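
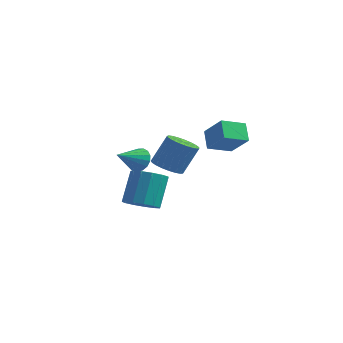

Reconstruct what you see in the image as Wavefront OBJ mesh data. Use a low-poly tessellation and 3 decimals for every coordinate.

v 0.275 1.952 1.304
v -0.319 2.574 2.155
v 0.931 3.132 0.899
v 0.338 3.754 1.75
v 1.482 1.646 2.37
v 0.889 2.268 3.221
v 2.139 2.826 1.965
v 1.545 3.448 2.816
v -0.24 -3.001 1.931
v 0.119 -2.779 2.527
v -0.54 -4.339 2.609
v -0.21 -2.677 2.584
v -0.546 -2.648 2.492
v -0.811 -2.7 2.271
v -0.946 -2.821 1.972
v -0.919 -2.984 1.664
v -0.736 -3.15 1.417
v -0.44 -3.282 1.288
v -0.098 -3.35 1.306
v 0.212 -3.338 1.467
v 0.418 -3.248 1.734
v 0.474 -3.102 2.047
v 0.366 -2.933 2.333
v -0.71 -2.201 -1.389
v 0.186 -2.425 -1.168
v 0.007 -1.462 0.53
v -0.89 -1.239 0.309
v 0.207 -1.958 -1.43
v 0.028 -0.996 0.268
v -0.063 -1.569 -1.679
v -0.242 -0.606 0.019
v -0.539 -1.381 -1.836
v -0.718 -0.418 -0.138
v -1.069 -1.453 -1.851
v -1.248 -0.49 -0.153
v -1.486 -1.763 -1.719
v -1.665 -0.8 -0.022
v -1.656 -2.212 -1.483
v -1.835 -1.249 0.215
v -1.526 -2.657 -1.216
v -1.705 -1.695 0.481
v -1.137 -2.958 -1.005
v -1.316 -1.995 0.693
v -0.613 -3.019 -0.915
v -0.792 -2.056 0.783
v -0.12 -2.82 -0.976
v -0.299 -1.857 0.722
v -1.332 0.82 0.045
v -0.555 1.071 -0.308
v -0.031 1.712 1.302
v -0.808 1.46 1.655
v -0.764 1.372 -0.36
v -0.24 2.013 1.25
v -1.071 1.578 -0.341
v -0.547 2.218 1.268
v -1.423 1.652 -0.256
v -0.899 2.293 1.354
v -1.76 1.583 -0.119
v -1.236 2.223 1.491
v -2.023 1.381 0.047
v -1.498 2.022 1.656
v -2.166 1.083 0.212
v -1.642 1.723 1.822
v -2.165 0.739 0.349
v -1.641 1.379 1.958
v -2.02 0.409 0.433
v -1.496 1.049 2.042
v -1.756 0.15 0.45
v -1.232 0.79 2.059
v -1.419 0.007 0.397
v -0.895 0.647 2.006
v -1.067 0.004 0.283
v -0.542 0.645 1.893
v -0.76 0.143 0.128
v -0.236 0.783 1.738
v -0.553 0.398 -0.041
v -0.029 1.039 1.569
v -0.48 0.727 -0.195
v 0.044 1.367 1.414
f 2 4 1
f 5 2 1
f 1 4 3
f 3 5 1
f 2 8 4
f 6 2 5
f 6 8 2
f 4 8 3
f 7 5 3
f 3 8 7
f 7 6 5
f 8 6 7
f 10 9 12
f 10 12 11
f 12 9 13
f 12 13 11
f 13 9 14
f 13 14 11
f 14 9 15
f 14 15 11
f 15 9 16
f 15 16 11
f 16 9 17
f 16 17 11
f 17 9 18
f 17 18 11
f 18 9 19
f 18 19 11
f 19 9 20
f 19 20 11
f 20 9 21
f 20 21 11
f 21 9 22
f 21 22 11
f 22 9 23
f 22 23 11
f 23 9 10
f 23 10 11
f 25 24 28
f 25 28 26
f 26 28 29
f 26 29 27
f 28 24 30
f 28 30 29
f 29 30 31
f 29 31 27
f 30 24 32
f 30 32 31
f 31 32 33
f 31 33 27
f 32 24 34
f 32 34 33
f 33 34 35
f 33 35 27
f 34 24 36
f 34 36 35
f 35 36 37
f 35 37 27
f 36 24 38
f 36 38 37
f 37 38 39
f 37 39 27
f 38 24 40
f 38 40 39
f 39 40 41
f 39 41 27
f 40 24 42
f 40 42 41
f 41 42 43
f 41 43 27
f 42 24 44
f 42 44 43
f 43 44 45
f 43 45 27
f 44 24 46
f 44 46 45
f 45 46 47
f 45 47 27
f 46 24 25
f 46 25 47
f 47 25 26
f 47 26 27
f 49 48 52
f 49 52 50
f 50 52 53
f 50 53 51
f 52 48 54
f 52 54 53
f 53 54 55
f 53 55 51
f 54 48 56
f 54 56 55
f 55 56 57
f 55 57 51
f 56 48 58
f 56 58 57
f 57 58 59
f 57 59 51
f 58 48 60
f 58 60 59
f 59 60 61
f 59 61 51
f 60 48 62
f 60 62 61
f 61 62 63
f 61 63 51
f 62 48 64
f 62 64 63
f 63 64 65
f 63 65 51
f 64 48 66
f 64 66 65
f 65 66 67
f 65 67 51
f 66 48 68
f 66 68 67
f 67 68 69
f 67 69 51
f 68 48 70
f 68 70 69
f 69 70 71
f 69 71 51
f 70 48 72
f 70 72 71
f 71 72 73
f 71 73 51
f 72 48 74
f 72 74 73
f 73 74 75
f 73 75 51
f 74 48 76
f 74 76 75
f 75 76 77
f 75 77 51
f 76 48 78
f 76 78 77
f 77 78 79
f 77 79 51
f 78 48 49
f 78 49 79
f 79 49 50
f 79 50 51



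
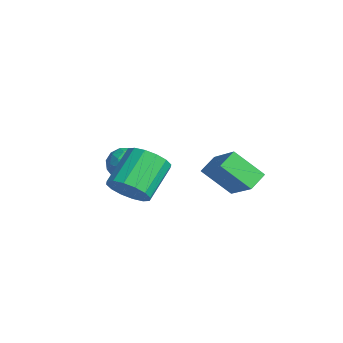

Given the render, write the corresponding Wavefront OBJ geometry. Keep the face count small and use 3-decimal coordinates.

v -0.816 -1.114 -1.429
v -0.227 -1.501 -2.108
v -1.353 -2.559 -1.072
v -0.764 -2.946 -1.751
v -0.384 -2.555 -0.939
v -0.052 -1.662 -1.16
v -1.528 -2.398 -2.02
v -1.196 -1.505 -2.241
v -0.667 -2.294 -2.473
v 0.04 -2.391 -1.805
v -1.62 -1.669 -1.375
v -0.913 -1.766 -0.707
v -0.475 -1.181 -1.8
v -1.105 -2.879 -1.38
v -0.882 -2.65 -0.903
v -0.536 -2.877 -1.302
v -0.372 -1.276 -1.243
v -0.026 -1.503 -1.641
v -0.118 -2.123 -0.954
v -1.554 -2.557 -1.539
v -1.208 -2.784 -1.937
v -1.044 -1.183 -1.878
v -0.698 -1.41 -2.277
v -1.462 -1.937 -2.226
v -0.387 -1.874 -2.414
v -0.703 -2.723 -2.204
v -1.152 -2.401 -2.362
v -0.957 -1.876 -2.492
v 0.028 -1.931 -2.021
v -0.287 -2.781 -1.811
v -0.064 -2.551 -1.333
v 0.131 -2.026 -1.463
v -0.23 -2.398 -2.235
v -1.293 -1.279 -1.369
v -1.608 -2.129 -1.159
v -1.711 -2.034 -1.717
v -1.516 -1.509 -1.847
v -0.877 -1.337 -0.976
v -1.193 -2.186 -0.766
v -0.623 -2.184 -0.688
v -0.428 -1.659 -0.818
v -1.35 -1.662 -0.945
v 3.066 -3.228 -0.893
v 3.822 -2.498 -1.033
v 2.77 -1.182 0.154
v 2.014 -1.912 0.293
v 3.466 -2.414 -1.442
v 2.414 -1.098 -0.255
v 3.003 -2.548 -1.704
v 1.951 -1.232 -0.517
v 2.556 -2.864 -1.748
v 1.505 -1.548 -0.562
v 2.247 -3.278 -1.564
v 1.195 -1.962 -0.378
v 2.157 -3.678 -1.2
v 1.105 -2.362 -0.014
v 2.31 -3.958 -0.754
v 1.258 -2.642 0.433
v 2.666 -4.042 -0.345
v 1.614 -2.726 0.842
v 3.129 -3.908 -0.083
v 2.077 -2.592 1.104
v 3.575 -3.592 -0.038
v 2.524 -2.276 1.148
v 3.885 -3.178 -0.222
v 2.833 -1.862 0.964
v 3.975 -2.778 -0.586
v 2.923 -1.462 0.6
v 1.231 2.213 -3.266
v 0.479 1.036 -1.977
v 0.754 3.042 -2.786
v 0.002 1.865 -1.498
v 2.918 2.475 -2.042
v 2.166 1.298 -0.754
v 2.441 3.304 -1.563
v 1.689 2.127 -0.274
f 1 38 17
f 38 12 41
f 17 41 6
f 38 41 17
f 1 17 13
f 17 6 18
f 13 18 2
f 17 18 13
f 1 13 22
f 13 2 23
f 22 23 8
f 13 23 22
f 1 22 34
f 22 8 37
f 34 37 11
f 22 37 34
f 1 34 38
f 34 11 42
f 38 42 12
f 34 42 38
f 2 18 29
f 18 6 32
f 29 32 10
f 18 32 29
f 6 41 19
f 41 12 40
f 19 40 5
f 41 40 19
f 12 42 39
f 42 11 35
f 39 35 3
f 42 35 39
f 11 37 36
f 37 8 24
f 36 24 7
f 37 24 36
f 8 23 28
f 23 2 25
f 28 25 9
f 23 25 28
f 4 30 16
f 30 10 31
f 16 31 5
f 30 31 16
f 4 16 14
f 16 5 15
f 14 15 3
f 16 15 14
f 4 14 21
f 14 3 20
f 21 20 7
f 14 20 21
f 4 21 26
f 21 7 27
f 26 27 9
f 21 27 26
f 4 26 30
f 26 9 33
f 30 33 10
f 26 33 30
f 5 31 19
f 31 10 32
f 19 32 6
f 31 32 19
f 3 15 39
f 15 5 40
f 39 40 12
f 15 40 39
f 7 20 36
f 20 3 35
f 36 35 11
f 20 35 36
f 9 27 28
f 27 7 24
f 28 24 8
f 27 24 28
f 10 33 29
f 33 9 25
f 29 25 2
f 33 25 29
f 44 43 47
f 44 47 45
f 45 47 48
f 45 48 46
f 47 43 49
f 47 49 48
f 48 49 50
f 48 50 46
f 49 43 51
f 49 51 50
f 50 51 52
f 50 52 46
f 51 43 53
f 51 53 52
f 52 53 54
f 52 54 46
f 53 43 55
f 53 55 54
f 54 55 56
f 54 56 46
f 55 43 57
f 55 57 56
f 56 57 58
f 56 58 46
f 57 43 59
f 57 59 58
f 58 59 60
f 58 60 46
f 59 43 61
f 59 61 60
f 60 61 62
f 60 62 46
f 61 43 63
f 61 63 62
f 62 63 64
f 62 64 46
f 63 43 65
f 63 65 64
f 64 65 66
f 64 66 46
f 65 43 67
f 65 67 66
f 66 67 68
f 66 68 46
f 67 43 44
f 67 44 68
f 68 44 45
f 68 45 46
f 70 72 69
f 73 70 69
f 69 72 71
f 71 73 69
f 70 76 72
f 74 70 73
f 74 76 70
f 72 76 71
f 75 73 71
f 71 76 75
f 75 74 73
f 76 74 75



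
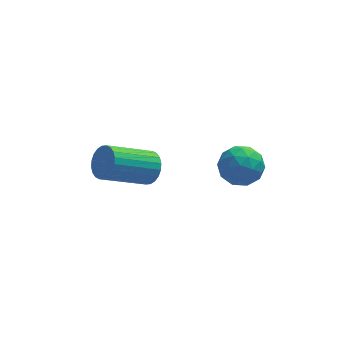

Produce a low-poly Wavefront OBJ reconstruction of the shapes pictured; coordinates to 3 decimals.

v 0.832 2.886 1.606
v 1.118 2.862 2.063
v -0.145 2.43 2.831
v -0.432 2.454 2.374
v 1.051 3.062 2.067
v -0.212 2.63 2.835
v 0.952 3.235 2
v -0.311 2.803 2.768
v 0.834 3.355 1.874
v -0.43 2.923 2.641
v 0.715 3.404 1.706
v -0.548 2.972 2.474
v 0.615 3.374 1.524
v -0.649 2.941 2.291
v 0.547 3.269 1.354
v -0.716 2.837 2.121
v 0.523 3.107 1.222
v -0.74 2.674 1.99
v 0.545 2.91 1.149
v -0.718 2.478 1.917
v 0.612 2.71 1.145
v -0.651 2.278 1.913
v 0.711 2.537 1.212
v -0.552 2.105 1.98
v 0.83 2.417 1.339
v -0.434 1.985 2.106
v 0.948 2.368 1.506
v -0.315 1.936 2.274
v 1.049 2.399 1.689
v -0.215 1.966 2.456
v 1.116 2.503 1.859
v -0.147 2.071 2.626
v 1.14 2.666 1.99
v -0.123 2.233 2.758
v 2.771 1.11 3.903
v 3.178 1.508 3.586
v 2.962 0.352 3.194
v 3.369 0.75 2.877
v 3.53 0.521 3.466
v 3.412 0.989 3.904
v 2.728 0.871 2.876
v 2.61 1.339 3.314
v 3.151 1.361 2.951
v 3.647 1.144 3.316
v 2.493 0.716 3.464
v 2.989 0.499 3.829
v 2.958 1.375 3.806
v 3.182 0.485 2.974
v 3.276 0.35 3.319
v 3.516 0.584 3.133
v 3.096 1.07 3.993
v 3.335 1.305 3.807
v 3.541 0.724 3.736
v 2.805 0.555 2.973
v 3.044 0.79 2.787
v 2.624 1.276 3.647
v 2.864 1.51 3.461
v 2.599 1.136 3.044
v 3.182 1.523 3.247
v 3.293 1.077 2.831
v 2.917 1.148 2.83
v 2.848 1.424 3.088
v 3.473 1.396 3.461
v 3.585 0.95 3.045
v 3.679 0.816 3.391
v 3.61 1.091 3.648
v 3.457 1.309 3.088
v 2.555 0.91 3.735
v 2.667 0.464 3.319
v 2.53 0.769 3.132
v 2.461 1.044 3.389
v 2.847 0.783 3.949
v 2.958 0.337 3.533
v 3.292 0.436 3.692
v 3.223 0.712 3.95
v 2.683 0.551 3.692
f 2 1 5
f 2 5 3
f 3 5 6
f 3 6 4
f 5 1 7
f 5 7 6
f 6 7 8
f 6 8 4
f 7 1 9
f 7 9 8
f 8 9 10
f 8 10 4
f 9 1 11
f 9 11 10
f 10 11 12
f 10 12 4
f 11 1 13
f 11 13 12
f 12 13 14
f 12 14 4
f 13 1 15
f 13 15 14
f 14 15 16
f 14 16 4
f 15 1 17
f 15 17 16
f 16 17 18
f 16 18 4
f 17 1 19
f 17 19 18
f 18 19 20
f 18 20 4
f 19 1 21
f 19 21 20
f 20 21 22
f 20 22 4
f 21 1 23
f 21 23 22
f 22 23 24
f 22 24 4
f 23 1 25
f 23 25 24
f 24 25 26
f 24 26 4
f 25 1 27
f 25 27 26
f 26 27 28
f 26 28 4
f 27 1 29
f 27 29 28
f 28 29 30
f 28 30 4
f 29 1 31
f 29 31 30
f 30 31 32
f 30 32 4
f 31 1 33
f 31 33 32
f 32 33 34
f 32 34 4
f 33 1 2
f 33 2 34
f 34 2 3
f 34 3 4
f 35 72 51
f 72 46 75
f 51 75 40
f 72 75 51
f 35 51 47
f 51 40 52
f 47 52 36
f 51 52 47
f 35 47 56
f 47 36 57
f 56 57 42
f 47 57 56
f 35 56 68
f 56 42 71
f 68 71 45
f 56 71 68
f 35 68 72
f 68 45 76
f 72 76 46
f 68 76 72
f 36 52 63
f 52 40 66
f 63 66 44
f 52 66 63
f 40 75 53
f 75 46 74
f 53 74 39
f 75 74 53
f 46 76 73
f 76 45 69
f 73 69 37
f 76 69 73
f 45 71 70
f 71 42 58
f 70 58 41
f 71 58 70
f 42 57 62
f 57 36 59
f 62 59 43
f 57 59 62
f 38 64 50
f 64 44 65
f 50 65 39
f 64 65 50
f 38 50 48
f 50 39 49
f 48 49 37
f 50 49 48
f 38 48 55
f 48 37 54
f 55 54 41
f 48 54 55
f 38 55 60
f 55 41 61
f 60 61 43
f 55 61 60
f 38 60 64
f 60 43 67
f 64 67 44
f 60 67 64
f 39 65 53
f 65 44 66
f 53 66 40
f 65 66 53
f 37 49 73
f 49 39 74
f 73 74 46
f 49 74 73
f 41 54 70
f 54 37 69
f 70 69 45
f 54 69 70
f 43 61 62
f 61 41 58
f 62 58 42
f 61 58 62
f 44 67 63
f 67 43 59
f 63 59 36
f 67 59 63



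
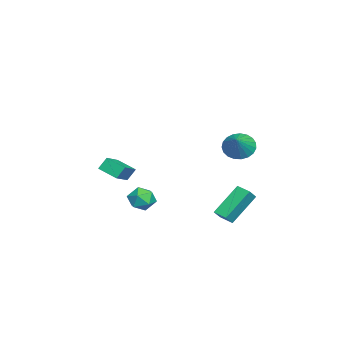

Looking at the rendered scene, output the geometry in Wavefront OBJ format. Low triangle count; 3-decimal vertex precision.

v 0.243 2.4 -4.837
v -0.783 3.439 -3.383
v 0.704 3.073 -4.991
v -0.322 4.111 -3.538
v 0.802 2.149 -4.262
v -0.224 3.187 -2.809
v 1.263 2.821 -4.417
v 0.237 3.86 -2.963
v 1 3.393 0.417
v 1.418 2.9 -0.134
v 2.16 3.387 1.303
v 1.505 3.224 -0.245
v 1.504 3.577 -0.242
v 1.416 3.899 -0.125
v 1.256 4.133 0.086
v 1.051 4.239 0.355
v 0.838 4.199 0.634
v 0.653 4.019 0.875
v 0.528 3.731 1.038
v 0.484 3.385 1.093
v 0.53 3.04 1.031
v 0.656 2.756 0.863
v 0.843 2.582 0.618
v 1.056 2.548 0.338
v 1.26 2.661 0.072
v 1.003 -0.915 -2.997
v 1.493 -1.555 -3.073
v 0.287 -1.345 -4.007
v 0.777 -1.985 -4.083
v 0.29 -1.922 -3.439
v 0.733 -1.657 -2.815
v 1.047 -1.243 -4.265
v 1.49 -0.978 -3.641
v 1.521 -1.757 -3.857
v 1.053 -2.177 -3.346
v 0.727 -0.723 -3.734
v 0.259 -1.143 -3.223
v -3.129 -3.88 -3.366
v -3.382 -3.478 -2.685
v -2.7 -2.853 -3.814
v -2.952 -2.45 -3.133
v -1.708 -4.17 -2.667
v -1.96 -3.767 -1.986
v -1.278 -3.142 -3.115
v -1.531 -2.74 -2.434
f 2 4 1
f 5 2 1
f 1 4 3
f 3 5 1
f 2 8 4
f 6 2 5
f 6 8 2
f 4 8 3
f 7 5 3
f 3 8 7
f 7 6 5
f 8 6 7
f 10 9 12
f 10 12 11
f 12 9 13
f 12 13 11
f 13 9 14
f 13 14 11
f 14 9 15
f 14 15 11
f 15 9 16
f 15 16 11
f 16 9 17
f 16 17 11
f 17 9 18
f 17 18 11
f 18 9 19
f 18 19 11
f 19 9 20
f 19 20 11
f 20 9 21
f 20 21 11
f 21 9 22
f 21 22 11
f 22 9 23
f 22 23 11
f 23 9 24
f 23 24 11
f 24 9 25
f 24 25 11
f 25 9 10
f 25 10 11
f 26 37 31
f 26 31 27
f 26 27 33
f 26 33 36
f 26 36 37
f 27 31 35
f 31 37 30
f 37 36 28
f 36 33 32
f 33 27 34
f 29 35 30
f 29 30 28
f 29 28 32
f 29 32 34
f 29 34 35
f 30 35 31
f 28 30 37
f 32 28 36
f 34 32 33
f 35 34 27
f 39 41 38
f 42 39 38
f 38 41 40
f 40 42 38
f 39 45 41
f 43 39 42
f 43 45 39
f 41 45 40
f 44 42 40
f 40 45 44
f 44 43 42
f 45 43 44



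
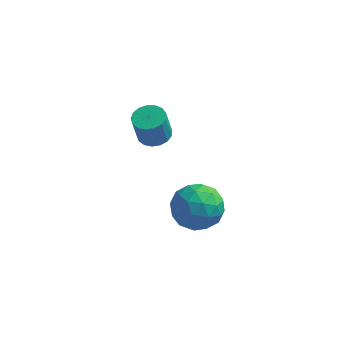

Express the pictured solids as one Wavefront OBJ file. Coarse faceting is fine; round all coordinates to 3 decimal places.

v 3.622 -0.996 1.418
v 4.177 -1.458 0.409
v 3.703 -2.802 2.291
v 4.258 -3.264 1.282
v 4.862 -2.46 2.009
v 4.812 -1.344 1.469
v 3.068 -2.916 1.231
v 3.018 -1.8 0.691
v 3.835 -2.645 0.294
v 4.943 -2.363 0.774
v 2.937 -1.897 1.926
v 4.045 -1.615 2.406
v 3.893 -1.068 0.837
v 3.987 -3.192 1.863
v 4.342 -2.719 2.29
v 4.669 -2.991 1.697
v 4.266 -1.001 1.46
v 4.592 -1.273 0.867
v 4.994 -1.862 1.807
v 3.288 -2.987 1.833
v 3.614 -3.259 1.24
v 3.211 -1.269 1.003
v 3.538 -1.541 0.41
v 2.886 -2.398 0.893
v 4.018 -2.038 0.176
v 4.065 -3.1 0.689
v 3.366 -2.895 0.659
v 3.336 -2.239 0.342
v 4.669 -1.873 0.459
v 4.717 -2.934 0.972
v 5.072 -2.461 1.399
v 5.042 -1.805 1.082
v 4.468 -2.57 0.391
v 3.163 -1.326 1.728
v 3.211 -2.387 2.241
v 2.838 -2.455 1.618
v 2.808 -1.799 1.301
v 3.815 -1.16 2.011
v 3.862 -2.222 2.524
v 4.544 -2.021 2.358
v 4.514 -1.365 2.041
v 3.412 -1.69 2.309
v 0.456 3.25 0.634
v 0.903 3.896 0.833
v 0.731 3.555 2.325
v 0.284 2.91 2.126
v 0.541 4.033 0.822
v 0.369 3.693 2.314
v 0.159 3.992 0.769
v -0.013 3.651 2.261
v -0.155 3.78 0.684
v -0.327 3.44 2.176
v -0.328 3.447 0.588
v -0.5 3.107 2.08
v -0.322 3.069 0.503
v -0.495 2.729 1.995
v -0.138 2.732 0.447
v -0.31 2.392 1.939
v 0.182 2.514 0.435
v 0.01 2.174 1.927
v 0.565 2.465 0.467
v 0.393 2.125 1.959
v 0.923 2.595 0.539
v 0.751 2.255 2.031
v 1.174 2.876 0.631
v 1.002 2.536 2.123
v 1.261 3.242 0.725
v 1.089 2.902 2.217
v 1.163 3.61 0.798
v 0.991 3.27 2.29
f 1 38 17
f 38 12 41
f 17 41 6
f 38 41 17
f 1 17 13
f 17 6 18
f 13 18 2
f 17 18 13
f 1 13 22
f 13 2 23
f 22 23 8
f 13 23 22
f 1 22 34
f 22 8 37
f 34 37 11
f 22 37 34
f 1 34 38
f 34 11 42
f 38 42 12
f 34 42 38
f 2 18 29
f 18 6 32
f 29 32 10
f 18 32 29
f 6 41 19
f 41 12 40
f 19 40 5
f 41 40 19
f 12 42 39
f 42 11 35
f 39 35 3
f 42 35 39
f 11 37 36
f 37 8 24
f 36 24 7
f 37 24 36
f 8 23 28
f 23 2 25
f 28 25 9
f 23 25 28
f 4 30 16
f 30 10 31
f 16 31 5
f 30 31 16
f 4 16 14
f 16 5 15
f 14 15 3
f 16 15 14
f 4 14 21
f 14 3 20
f 21 20 7
f 14 20 21
f 4 21 26
f 21 7 27
f 26 27 9
f 21 27 26
f 4 26 30
f 26 9 33
f 30 33 10
f 26 33 30
f 5 31 19
f 31 10 32
f 19 32 6
f 31 32 19
f 3 15 39
f 15 5 40
f 39 40 12
f 15 40 39
f 7 20 36
f 20 3 35
f 36 35 11
f 20 35 36
f 9 27 28
f 27 7 24
f 28 24 8
f 27 24 28
f 10 33 29
f 33 9 25
f 29 25 2
f 33 25 29
f 44 43 47
f 44 47 45
f 45 47 48
f 45 48 46
f 47 43 49
f 47 49 48
f 48 49 50
f 48 50 46
f 49 43 51
f 49 51 50
f 50 51 52
f 50 52 46
f 51 43 53
f 51 53 52
f 52 53 54
f 52 54 46
f 53 43 55
f 53 55 54
f 54 55 56
f 54 56 46
f 55 43 57
f 55 57 56
f 56 57 58
f 56 58 46
f 57 43 59
f 57 59 58
f 58 59 60
f 58 60 46
f 59 43 61
f 59 61 60
f 60 61 62
f 60 62 46
f 61 43 63
f 61 63 62
f 62 63 64
f 62 64 46
f 63 43 65
f 63 65 64
f 64 65 66
f 64 66 46
f 65 43 67
f 65 67 66
f 66 67 68
f 66 68 46
f 67 43 69
f 67 69 68
f 68 69 70
f 68 70 46
f 69 43 44
f 69 44 70
f 70 44 45
f 70 45 46



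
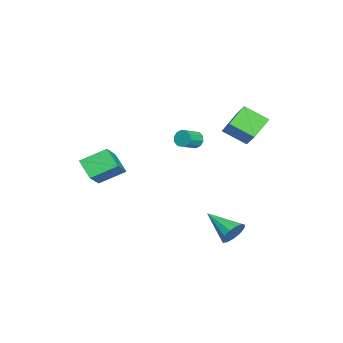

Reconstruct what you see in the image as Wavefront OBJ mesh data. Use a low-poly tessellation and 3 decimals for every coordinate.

v 3.733 4.276 -3.208
v 4.031 3.781 -3.818
v 2.887 2.664 -2.312
v 4.364 3.794 -3.481
v 4.496 3.959 -3.058
v 4.387 4.226 -2.683
v 4.069 4.508 -2.474
v 3.645 4.717 -2.498
v 3.249 4.786 -2.748
v 3.007 4.693 -3.144
v 2.995 4.468 -3.56
v 3.218 4.182 -3.865
v 3.604 3.926 -3.961
v -2.421 2.25 1.535
v -3.59 2.818 2.451
v -2.411 3.659 0.675
v -3.579 4.227 1.592
v -1.201 2.933 2.668
v -2.369 3.501 3.585
v -1.19 4.342 1.809
v -2.359 4.91 2.725
v 1.885 -4.191 -0.013
v 3.523 -4.181 1.134
v 1.32 -2.798 0.781
v 2.958 -2.788 1.928
v 2.522 -3.412 -0.928
v 4.16 -3.402 0.219
v 1.957 -2.019 -0.134
v 3.595 -2.009 1.013
v -0.348 1.224 1.624
v -0.041 1.334 1.132
v 0.834 0.827 1.564
v 0.528 0.716 2.056
v 0.008 1.614 1.361
v 0.884 1.106 1.792
v -0.078 1.745 1.69
v 0.797 1.237 2.122
v -0.268 1.676 1.994
v 0.608 1.169 2.426
v -0.488 1.435 2.157
v 0.388 0.928 2.588
v -0.654 1.113 2.116
v 0.221 0.606 2.548
v -0.704 0.834 1.888
v 0.172 0.326 2.319
v -0.617 0.703 1.558
v 0.258 0.195 1.99
v -0.428 0.771 1.254
v 0.448 0.264 1.686
v -0.208 1.012 1.092
v 0.668 0.505 1.523
f 2 1 4
f 2 4 3
f 4 1 5
f 4 5 3
f 5 1 6
f 5 6 3
f 6 1 7
f 6 7 3
f 7 1 8
f 7 8 3
f 8 1 9
f 8 9 3
f 9 1 10
f 9 10 3
f 10 1 11
f 10 11 3
f 11 1 12
f 11 12 3
f 12 1 13
f 12 13 3
f 13 1 2
f 13 2 3
f 15 17 14
f 18 15 14
f 14 17 16
f 16 18 14
f 15 21 17
f 19 15 18
f 19 21 15
f 17 21 16
f 20 18 16
f 16 21 20
f 20 19 18
f 21 19 20
f 23 25 22
f 26 23 22
f 22 25 24
f 24 26 22
f 23 29 25
f 27 23 26
f 27 29 23
f 25 29 24
f 28 26 24
f 24 29 28
f 28 27 26
f 29 27 28
f 31 30 34
f 31 34 32
f 32 34 35
f 32 35 33
f 34 30 36
f 34 36 35
f 35 36 37
f 35 37 33
f 36 30 38
f 36 38 37
f 37 38 39
f 37 39 33
f 38 30 40
f 38 40 39
f 39 40 41
f 39 41 33
f 40 30 42
f 40 42 41
f 41 42 43
f 41 43 33
f 42 30 44
f 42 44 43
f 43 44 45
f 43 45 33
f 44 30 46
f 44 46 45
f 45 46 47
f 45 47 33
f 46 30 48
f 46 48 47
f 47 48 49
f 47 49 33
f 48 30 50
f 48 50 49
f 49 50 51
f 49 51 33
f 50 30 31
f 50 31 51
f 51 31 32
f 51 32 33



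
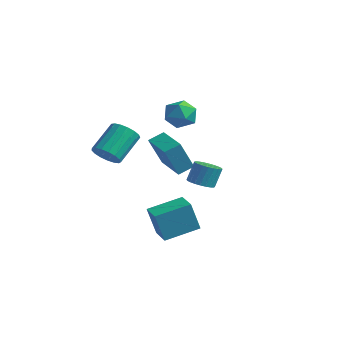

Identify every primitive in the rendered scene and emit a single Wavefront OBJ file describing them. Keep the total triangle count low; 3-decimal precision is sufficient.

v 2.203 -0.776 -2.237
v 2.78 -0.304 -2.466
v 2.834 0.208 -1.272
v 2.257 -0.264 -1.043
v 2.535 -0.133 -2.528
v 2.59 0.379 -1.334
v 2.24 -0.061 -2.545
v 2.295 0.451 -1.352
v 1.94 -0.097 -2.516
v 1.994 0.415 -1.323
v 1.679 -0.237 -2.444
v 1.733 0.275 -1.251
v 1.498 -0.459 -2.341
v 1.552 0.054 -1.147
v 1.424 -0.729 -2.222
v 1.479 -0.217 -1.028
v 1.469 -1.006 -2.105
v 1.524 -0.494 -0.911
v 1.626 -1.248 -2.008
v 1.68 -0.736 -0.814
v 1.87 -1.419 -1.946
v 1.925 -0.907 -0.752
v 2.165 -1.491 -1.928
v 2.22 -0.979 -0.735
v 2.466 -1.455 -1.957
v 2.52 -0.943 -0.764
v 2.727 -1.315 -2.029
v 2.781 -0.803 -0.836
v 2.908 -1.094 -2.133
v 2.962 -0.581 -0.939
v 2.981 -0.823 -2.252
v 3.036 -0.311 -1.058
v 2.936 -0.546 -2.369
v 2.991 -0.034 -1.175
v 1.747 -3.562 -5.123
v 1.482 -3.995 -3.313
v 2.529 -1.747 -4.575
v 2.263 -2.18 -2.764
v 2.917 -4.08 -5.076
v 2.651 -4.513 -3.265
v 3.698 -2.265 -4.527
v 3.433 -2.698 -2.717
v -2.925 -2.845 -1.19
v -2.307 -3.222 -0.623
v -2.516 -1.611 0.677
v -3.135 -1.235 0.11
v -2.064 -2.973 -0.893
v -2.273 -1.362 0.406
v -2.019 -2.695 -1.231
v -2.228 -1.084 0.068
v -2.181 -2.451 -1.559
v -2.39 -0.84 -0.26
v -2.514 -2.297 -1.803
v -2.723 -0.686 -0.504
v -2.941 -2.269 -1.907
v -3.151 -0.658 -0.608
v -3.365 -2.373 -1.846
v -3.574 -0.763 -0.547
v -3.688 -2.586 -1.634
v -3.897 -0.975 -0.335
v -3.836 -2.857 -1.321
v -4.045 -1.247 -0.022
v -3.775 -3.127 -0.978
v -3.985 -1.516 0.321
v -3.52 -3.331 -0.683
v -3.73 -1.72 0.616
v -3.129 -3.425 -0.504
v -3.338 -1.814 0.795
v -2.691 -3.385 -0.482
v -2.9 -1.774 0.817
v -1.112 -0.428 -1.864
v -1.252 -1.31 0.025
v -0.82 0.439 -1.438
v -0.959 -0.443 0.452
v 0.759 -0.997 -1.992
v 0.62 -1.879 -0.102
v 1.052 -0.13 -1.565
v 0.912 -1.012 0.324
v -4.019 4.059 0.678
v -2.978 4.001 0.349
v -4.502 3.019 -0.669
v -3.461 2.961 -0.998
v -3.768 2.474 -0.069
v -3.469 3.117 0.764
v -4.011 3.903 -1.084
v -3.712 4.546 -0.251
v -2.973 3.905 -0.74
v -2.823 3.022 -0.113
v -4.657 3.998 -0.207
v -4.507 3.115 0.42
f 2 1 5
f 2 5 3
f 3 5 6
f 3 6 4
f 5 1 7
f 5 7 6
f 6 7 8
f 6 8 4
f 7 1 9
f 7 9 8
f 8 9 10
f 8 10 4
f 9 1 11
f 9 11 10
f 10 11 12
f 10 12 4
f 11 1 13
f 11 13 12
f 12 13 14
f 12 14 4
f 13 1 15
f 13 15 14
f 14 15 16
f 14 16 4
f 15 1 17
f 15 17 16
f 16 17 18
f 16 18 4
f 17 1 19
f 17 19 18
f 18 19 20
f 18 20 4
f 19 1 21
f 19 21 20
f 20 21 22
f 20 22 4
f 21 1 23
f 21 23 22
f 22 23 24
f 22 24 4
f 23 1 25
f 23 25 24
f 24 25 26
f 24 26 4
f 25 1 27
f 25 27 26
f 26 27 28
f 26 28 4
f 27 1 29
f 27 29 28
f 28 29 30
f 28 30 4
f 29 1 31
f 29 31 30
f 30 31 32
f 30 32 4
f 31 1 33
f 31 33 32
f 32 33 34
f 32 34 4
f 33 1 2
f 33 2 34
f 34 2 3
f 34 3 4
f 36 38 35
f 39 36 35
f 35 38 37
f 37 39 35
f 36 42 38
f 40 36 39
f 40 42 36
f 38 42 37
f 41 39 37
f 37 42 41
f 41 40 39
f 42 40 41
f 44 43 47
f 44 47 45
f 45 47 48
f 45 48 46
f 47 43 49
f 47 49 48
f 48 49 50
f 48 50 46
f 49 43 51
f 49 51 50
f 50 51 52
f 50 52 46
f 51 43 53
f 51 53 52
f 52 53 54
f 52 54 46
f 53 43 55
f 53 55 54
f 54 55 56
f 54 56 46
f 55 43 57
f 55 57 56
f 56 57 58
f 56 58 46
f 57 43 59
f 57 59 58
f 58 59 60
f 58 60 46
f 59 43 61
f 59 61 60
f 60 61 62
f 60 62 46
f 61 43 63
f 61 63 62
f 62 63 64
f 62 64 46
f 63 43 65
f 63 65 64
f 64 65 66
f 64 66 46
f 65 43 67
f 65 67 66
f 66 67 68
f 66 68 46
f 67 43 69
f 67 69 68
f 68 69 70
f 68 70 46
f 69 43 44
f 69 44 70
f 70 44 45
f 70 45 46
f 72 74 71
f 75 72 71
f 71 74 73
f 73 75 71
f 72 78 74
f 76 72 75
f 76 78 72
f 74 78 73
f 77 75 73
f 73 78 77
f 77 76 75
f 78 76 77
f 79 90 84
f 79 84 80
f 79 80 86
f 79 86 89
f 79 89 90
f 80 84 88
f 84 90 83
f 90 89 81
f 89 86 85
f 86 80 87
f 82 88 83
f 82 83 81
f 82 81 85
f 82 85 87
f 82 87 88
f 83 88 84
f 81 83 90
f 85 81 89
f 87 85 86
f 88 87 80



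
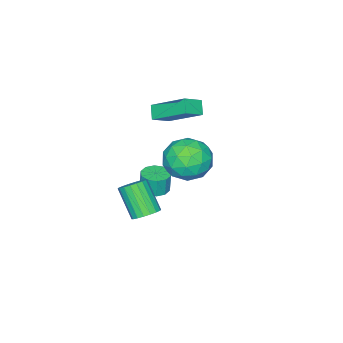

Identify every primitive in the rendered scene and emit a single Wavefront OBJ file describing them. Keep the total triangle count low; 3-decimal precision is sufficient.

v -0.399 -2.117 1.695
v -0.574 -0.365 2.821
v -1.31 -1.871 1.17
v -1.485 -0.119 2.296
v 0.025 -1.721 1.144
v -0.15 0.031 2.27
v -0.886 -1.475 0.619
v -1.061 0.277 1.745
v -0.118 -1.707 -3.704
v 0.384 -1.219 -3.699
v 0.34 -1.185 -2.65
v -0.162 -1.673 -2.656
v 0.002 -1.018 -3.722
v -0.042 -0.984 -2.673
v -0.426 -1.079 -3.738
v -0.47 -1.045 -2.689
v -0.736 -1.381 -3.741
v -0.781 -1.347 -2.693
v -0.81 -1.807 -3.731
v -0.855 -1.773 -2.682
v -0.62 -2.195 -3.71
v -0.664 -2.161 -2.661
v -0.238 -2.396 -3.687
v -0.282 -2.362 -2.638
v 0.19 -2.335 -3.671
v 0.146 -2.301 -2.622
v 0.501 -2.033 -3.667
v 0.456 -1.999 -2.619
v 0.575 -1.607 -3.678
v 0.53 -1.573 -2.629
v 2.201 3.089 2.009
v 3.104 3.713 2.337
v 3.056 1.547 2.583
v 3.959 2.171 2.911
v 2.967 2.257 3.478
v 2.438 3.21 3.123
v 3.722 2.05 1.797
v 3.193 3.003 1.442
v 4.044 3.07 2.207
v 3.578 3.198 3.246
v 2.582 2.062 1.674
v 2.116 2.19 2.713
v 2.577 3.536 2.123
v 3.583 1.724 2.797
v 2.999 1.774 3.13
v 3.53 2.141 3.324
v 2.186 3.241 2.585
v 2.717 3.607 2.778
v 2.636 2.752 3.448
v 3.443 1.653 2.142
v 3.974 2.019 2.335
v 2.63 3.119 1.596
v 3.161 3.486 1.79
v 3.524 2.508 1.472
v 3.661 3.525 2.239
v 4.164 2.619 2.576
v 4.024 2.548 1.921
v 3.713 3.108 1.713
v 3.387 3.601 2.85
v 3.89 2.694 3.187
v 3.306 2.745 3.52
v 2.995 3.305 3.312
v 3.939 3.223 2.773
v 2.27 2.566 1.733
v 2.773 1.659 2.07
v 3.165 1.955 1.608
v 2.854 2.515 1.4
v 1.996 2.641 2.344
v 2.499 1.735 2.681
v 2.447 2.152 3.207
v 2.136 2.712 2.999
v 2.221 2.037 2.147
v 2.98 0.31 -2.443
v 3.254 0.764 -2.017
v 2.914 -0.277 -0.691
v 2.64 -0.73 -1.117
v 2.964 0.847 -2.027
v 2.623 -0.193 -0.7
v 2.676 0.824 -2.118
v 2.336 -0.216 -0.792
v 2.449 0.7 -2.274
v 2.108 -0.341 -0.948
v 2.327 0.498 -2.464
v 1.986 -0.543 -1.137
v 2.334 0.259 -2.65
v 1.994 -0.782 -1.323
v 2.47 0.03 -2.794
v 2.129 -1.01 -1.467
v 2.706 -0.143 -2.869
v 2.366 -1.184 -1.543
v 2.997 -0.227 -2.86
v 2.656 -1.267 -1.533
v 3.284 -0.204 -2.768
v 2.944 -1.244 -1.442
v 3.512 -0.079 -2.612
v 3.171 -1.12 -1.286
v 3.634 0.123 -2.423
v 3.293 -0.918 -1.096
v 3.626 0.362 -2.237
v 3.286 -0.679 -0.91
v 3.491 0.59 -2.093
v 3.15 -0.45 -0.766
f 2 4 1
f 5 2 1
f 1 4 3
f 3 5 1
f 2 8 4
f 6 2 5
f 6 8 2
f 4 8 3
f 7 5 3
f 3 8 7
f 7 6 5
f 8 6 7
f 10 9 13
f 10 13 11
f 11 13 14
f 11 14 12
f 13 9 15
f 13 15 14
f 14 15 16
f 14 16 12
f 15 9 17
f 15 17 16
f 16 17 18
f 16 18 12
f 17 9 19
f 17 19 18
f 18 19 20
f 18 20 12
f 19 9 21
f 19 21 20
f 20 21 22
f 20 22 12
f 21 9 23
f 21 23 22
f 22 23 24
f 22 24 12
f 23 9 25
f 23 25 24
f 24 25 26
f 24 26 12
f 25 9 27
f 25 27 26
f 26 27 28
f 26 28 12
f 27 9 29
f 27 29 28
f 28 29 30
f 28 30 12
f 29 9 10
f 29 10 30
f 30 10 11
f 30 11 12
f 31 68 47
f 68 42 71
f 47 71 36
f 68 71 47
f 31 47 43
f 47 36 48
f 43 48 32
f 47 48 43
f 31 43 52
f 43 32 53
f 52 53 38
f 43 53 52
f 31 52 64
f 52 38 67
f 64 67 41
f 52 67 64
f 31 64 68
f 64 41 72
f 68 72 42
f 64 72 68
f 32 48 59
f 48 36 62
f 59 62 40
f 48 62 59
f 36 71 49
f 71 42 70
f 49 70 35
f 71 70 49
f 42 72 69
f 72 41 65
f 69 65 33
f 72 65 69
f 41 67 66
f 67 38 54
f 66 54 37
f 67 54 66
f 38 53 58
f 53 32 55
f 58 55 39
f 53 55 58
f 34 60 46
f 60 40 61
f 46 61 35
f 60 61 46
f 34 46 44
f 46 35 45
f 44 45 33
f 46 45 44
f 34 44 51
f 44 33 50
f 51 50 37
f 44 50 51
f 34 51 56
f 51 37 57
f 56 57 39
f 51 57 56
f 34 56 60
f 56 39 63
f 60 63 40
f 56 63 60
f 35 61 49
f 61 40 62
f 49 62 36
f 61 62 49
f 33 45 69
f 45 35 70
f 69 70 42
f 45 70 69
f 37 50 66
f 50 33 65
f 66 65 41
f 50 65 66
f 39 57 58
f 57 37 54
f 58 54 38
f 57 54 58
f 40 63 59
f 63 39 55
f 59 55 32
f 63 55 59
f 74 73 77
f 74 77 75
f 75 77 78
f 75 78 76
f 77 73 79
f 77 79 78
f 78 79 80
f 78 80 76
f 79 73 81
f 79 81 80
f 80 81 82
f 80 82 76
f 81 73 83
f 81 83 82
f 82 83 84
f 82 84 76
f 83 73 85
f 83 85 84
f 84 85 86
f 84 86 76
f 85 73 87
f 85 87 86
f 86 87 88
f 86 88 76
f 87 73 89
f 87 89 88
f 88 89 90
f 88 90 76
f 89 73 91
f 89 91 90
f 90 91 92
f 90 92 76
f 91 73 93
f 91 93 92
f 92 93 94
f 92 94 76
f 93 73 95
f 93 95 94
f 94 95 96
f 94 96 76
f 95 73 97
f 95 97 96
f 96 97 98
f 96 98 76
f 97 73 99
f 97 99 98
f 98 99 100
f 98 100 76
f 99 73 101
f 99 101 100
f 100 101 102
f 100 102 76
f 101 73 74
f 101 74 102
f 102 74 75
f 102 75 76



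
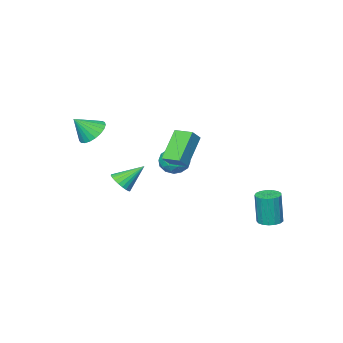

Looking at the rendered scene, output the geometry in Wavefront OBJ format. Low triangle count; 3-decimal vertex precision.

v 3.948 0.266 -0.062
v 4.454 0.765 0.206
v 2.792 0.834 1.062
v 4.324 0.924 -0.008
v 4.137 0.982 -0.231
v 3.921 0.931 -0.427
v 3.709 0.779 -0.568
v 3.533 0.549 -0.632
v 3.421 0.276 -0.609
v 3.389 0.001 -0.503
v 3.442 -0.234 -0.33
v 3.572 -0.393 -0.116
v 3.76 -0.451 0.107
v 3.976 -0.4 0.303
v 4.188 -0.248 0.444
v 4.363 -0.018 0.508
v 4.475 0.256 0.485
v 4.507 0.531 0.379
v 3.162 -3.352 2.274
v 3.89 -3.389 1.634
v 4.118 -3.748 3.386
v 3.906 -3.005 1.757
v 3.793 -2.682 1.969
v 3.571 -2.474 2.234
v 3.278 -2.418 2.506
v 2.965 -2.523 2.737
v 2.686 -2.772 2.889
v 2.489 -3.121 2.934
v 2.409 -3.51 2.865
v 2.458 -3.872 2.693
v 2.63 -4.144 2.449
v 2.893 -4.279 2.175
v 3.202 -4.254 1.918
v 3.505 -4.072 1.722
v 3.748 -3.767 1.622
v -3.892 3.383 -4.103
v -3.181 3.586 -4.122
v -3.097 3.481 -2.117
v -3.808 3.277 -2.097
v -3.357 3.893 -4.098
v -3.272 3.788 -2.093
v -3.655 4.083 -4.076
v -3.57 3.978 -2.07
v -4.007 4.112 -4.06
v -3.923 4.007 -2.054
v -4.334 3.975 -4.053
v -4.249 3.869 -2.048
v -4.559 3.701 -4.058
v -4.474 3.596 -2.052
v -4.631 3.355 -4.073
v -4.547 3.25 -2.068
v -4.534 3.015 -4.095
v -4.45 2.91 -2.09
v -4.29 2.759 -4.119
v -4.206 2.654 -2.113
v -3.955 2.646 -4.139
v -3.871 2.541 -2.133
v -3.606 2.702 -4.151
v -3.521 2.597 -2.145
v -3.322 2.914 -4.151
v -3.237 2.808 -2.146
v -3.169 3.233 -4.141
v -3.084 3.128 -2.136
v -0.352 -0.248 0.699
v 0.287 -0.29 0.002
v -1.247 -1.23 -0.062
v -0.608 -1.272 -0.759
v -0.412 -1.65 0.086
v 0.141 -1.043 0.556
v -1.101 -0.477 -0.616
v -0.548 0.13 -0.146
v -0.176 -0.431 -0.811
v 0.25 -1.156 -0.377
v -1.21 -0.364 0.317
v -0.784 -1.089 0.751
v 0.046 -0.183 0.418
v -1.006 -1.337 -0.478
v -0.891 -1.559 0.019
v -0.515 -1.584 -0.391
v -0.039 -0.626 0.743
v 0.336 -0.65 0.334
v -0.075 -1.449 0.383
v -1.296 -0.87 -0.394
v -0.921 -0.894 -0.803
v -0.445 0.064 0.331
v -0.069 0.039 -0.079
v -0.885 -0.071 -0.443
v 0.149 -0.29 -0.47
v -0.377 -0.867 -0.918
v -0.667 -0.4 -0.834
v -0.342 -0.044 -0.557
v 0.4 -0.717 -0.215
v -0.126 -1.294 -0.663
v -0.011 -1.516 -0.166
v 0.314 -1.159 0.111
v 0.127 -0.8 -0.693
v -0.834 -0.226 0.603
v -1.36 -0.803 0.155
v -1.274 -0.361 -0.171
v -0.949 -0.004 0.106
v -0.583 -0.653 0.858
v -1.109 -1.23 0.41
v -0.618 -1.476 0.497
v -0.293 -1.12 0.774
v -1.087 -0.72 0.633
v 2.268 2.363 1.645
v 0.942 1.762 3.158
v 1.913 3.43 1.758
v 0.587 2.829 3.271
v 2.913 2.511 2.269
v 1.587 1.91 3.782
v 2.558 3.578 2.382
v 1.232 2.977 3.895
f 2 1 4
f 2 4 3
f 4 1 5
f 4 5 3
f 5 1 6
f 5 6 3
f 6 1 7
f 6 7 3
f 7 1 8
f 7 8 3
f 8 1 9
f 8 9 3
f 9 1 10
f 9 10 3
f 10 1 11
f 10 11 3
f 11 1 12
f 11 12 3
f 12 1 13
f 12 13 3
f 13 1 14
f 13 14 3
f 14 1 15
f 14 15 3
f 15 1 16
f 15 16 3
f 16 1 17
f 16 17 3
f 17 1 18
f 17 18 3
f 18 1 2
f 18 2 3
f 20 19 22
f 20 22 21
f 22 19 23
f 22 23 21
f 23 19 24
f 23 24 21
f 24 19 25
f 24 25 21
f 25 19 26
f 25 26 21
f 26 19 27
f 26 27 21
f 27 19 28
f 27 28 21
f 28 19 29
f 28 29 21
f 29 19 30
f 29 30 21
f 30 19 31
f 30 31 21
f 31 19 32
f 31 32 21
f 32 19 33
f 32 33 21
f 33 19 34
f 33 34 21
f 34 19 35
f 34 35 21
f 35 19 20
f 35 20 21
f 37 36 40
f 37 40 38
f 38 40 41
f 38 41 39
f 40 36 42
f 40 42 41
f 41 42 43
f 41 43 39
f 42 36 44
f 42 44 43
f 43 44 45
f 43 45 39
f 44 36 46
f 44 46 45
f 45 46 47
f 45 47 39
f 46 36 48
f 46 48 47
f 47 48 49
f 47 49 39
f 48 36 50
f 48 50 49
f 49 50 51
f 49 51 39
f 50 36 52
f 50 52 51
f 51 52 53
f 51 53 39
f 52 36 54
f 52 54 53
f 53 54 55
f 53 55 39
f 54 36 56
f 54 56 55
f 55 56 57
f 55 57 39
f 56 36 58
f 56 58 57
f 57 58 59
f 57 59 39
f 58 36 60
f 58 60 59
f 59 60 61
f 59 61 39
f 60 36 62
f 60 62 61
f 61 62 63
f 61 63 39
f 62 36 37
f 62 37 63
f 63 37 38
f 63 38 39
f 64 101 80
f 101 75 104
f 80 104 69
f 101 104 80
f 64 80 76
f 80 69 81
f 76 81 65
f 80 81 76
f 64 76 85
f 76 65 86
f 85 86 71
f 76 86 85
f 64 85 97
f 85 71 100
f 97 100 74
f 85 100 97
f 64 97 101
f 97 74 105
f 101 105 75
f 97 105 101
f 65 81 92
f 81 69 95
f 92 95 73
f 81 95 92
f 69 104 82
f 104 75 103
f 82 103 68
f 104 103 82
f 75 105 102
f 105 74 98
f 102 98 66
f 105 98 102
f 74 100 99
f 100 71 87
f 99 87 70
f 100 87 99
f 71 86 91
f 86 65 88
f 91 88 72
f 86 88 91
f 67 93 79
f 93 73 94
f 79 94 68
f 93 94 79
f 67 79 77
f 79 68 78
f 77 78 66
f 79 78 77
f 67 77 84
f 77 66 83
f 84 83 70
f 77 83 84
f 67 84 89
f 84 70 90
f 89 90 72
f 84 90 89
f 67 89 93
f 89 72 96
f 93 96 73
f 89 96 93
f 68 94 82
f 94 73 95
f 82 95 69
f 94 95 82
f 66 78 102
f 78 68 103
f 102 103 75
f 78 103 102
f 70 83 99
f 83 66 98
f 99 98 74
f 83 98 99
f 72 90 91
f 90 70 87
f 91 87 71
f 90 87 91
f 73 96 92
f 96 72 88
f 92 88 65
f 96 88 92
f 107 109 106
f 110 107 106
f 106 109 108
f 108 110 106
f 107 113 109
f 111 107 110
f 111 113 107
f 109 113 108
f 112 110 108
f 108 113 112
f 112 111 110
f 113 111 112



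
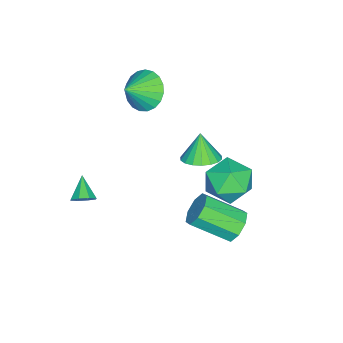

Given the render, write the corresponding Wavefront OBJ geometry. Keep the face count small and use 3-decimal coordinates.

v -0.334 1.547 -1.021
v 0.377 1.146 -0.822
v -0.786 1.313 0.121
v 0.449 1.499 -0.721
v 0.366 1.861 -0.679
v 0.145 2.161 -0.705
v -0.171 2.339 -0.794
v -0.52 2.361 -0.927
v -0.832 2.222 -1.079
v -1.045 1.948 -1.22
v -1.117 1.596 -1.321
v -1.035 1.234 -1.362
v -0.813 0.934 -1.336
v -0.497 0.755 -1.248
v -0.148 0.733 -1.114
v 0.163 0.873 -0.962
v -1.635 -1.465 1.052
v -1.036 -0.737 0.749
v -0.705 -1.915 1.808
v -1.219 -0.567 1.076
v -1.474 -0.551 1.399
v -1.757 -0.694 1.662
v -2.018 -0.97 1.819
v -2.214 -1.332 1.844
v -2.309 -1.716 1.732
v -2.288 -2.057 1.502
v -2.154 -2.296 1.195
v -1.93 -2.39 0.863
v -1.655 -2.325 0.563
v -1.376 -2.111 0.348
v -1.143 -1.785 0.255
v -0.994 -1.404 0.3
v -0.956 -1.033 0.475
v 1.288 3.443 -1.618
v 1.717 3.052 -0.666
v -0.377 3.188 -0.974
v 0.052 2.797 -0.022
v 0.16 3.876 -0.28
v 1.189 4.034 -0.679
v 0.151 2.206 -0.961
v 1.18 2.364 -1.36
v 1.014 2.288 -0.26
v 1.019 3.32 0.161
v 0.321 2.92 -1.801
v 0.326 3.952 -1.38
v 1.33 3.751 -2.97
v 1.703 3.469 -3.594
v 2.144 1.927 -2.633
v 1.77 2.209 -2.01
v 2.06 3.792 -3.241
v 2.501 2.249 -2.28
v 1.989 4.09 -2.729
v 2.43 2.548 -1.768
v 1.532 4.19 -2.358
v 1.972 2.648 -1.397
v 0.956 4.033 -2.347
v 1.397 2.491 -1.386
v 0.599 3.711 -2.7
v 1.04 2.168 -1.739
v 0.67 3.412 -3.212
v 1.111 1.87 -2.251
v 1.128 3.312 -3.583
v 1.568 1.77 -2.622
v 3.307 -1.903 -1.589
v 3.652 -1.925 -1.175
v 2.513 -2.317 -0.951
v 3.45 -1.565 -1.193
v 3.164 -1.403 -1.444
v 2.962 -1.534 -1.78
v 2.962 -1.881 -2.004
v 3.164 -2.241 -1.986
v 3.45 -2.403 -1.735
v 3.652 -2.272 -1.399
f 2 1 4
f 2 4 3
f 4 1 5
f 4 5 3
f 5 1 6
f 5 6 3
f 6 1 7
f 6 7 3
f 7 1 8
f 7 8 3
f 8 1 9
f 8 9 3
f 9 1 10
f 9 10 3
f 10 1 11
f 10 11 3
f 11 1 12
f 11 12 3
f 12 1 13
f 12 13 3
f 13 1 14
f 13 14 3
f 14 1 15
f 14 15 3
f 15 1 16
f 15 16 3
f 16 1 2
f 16 2 3
f 18 17 20
f 18 20 19
f 20 17 21
f 20 21 19
f 21 17 22
f 21 22 19
f 22 17 23
f 22 23 19
f 23 17 24
f 23 24 19
f 24 17 25
f 24 25 19
f 25 17 26
f 25 26 19
f 26 17 27
f 26 27 19
f 27 17 28
f 27 28 19
f 28 17 29
f 28 29 19
f 29 17 30
f 29 30 19
f 30 17 31
f 30 31 19
f 31 17 32
f 31 32 19
f 32 17 33
f 32 33 19
f 33 17 18
f 33 18 19
f 34 45 39
f 34 39 35
f 34 35 41
f 34 41 44
f 34 44 45
f 35 39 43
f 39 45 38
f 45 44 36
f 44 41 40
f 41 35 42
f 37 43 38
f 37 38 36
f 37 36 40
f 37 40 42
f 37 42 43
f 38 43 39
f 36 38 45
f 40 36 44
f 42 40 41
f 43 42 35
f 47 46 50
f 47 50 48
f 48 50 51
f 48 51 49
f 50 46 52
f 50 52 51
f 51 52 53
f 51 53 49
f 52 46 54
f 52 54 53
f 53 54 55
f 53 55 49
f 54 46 56
f 54 56 55
f 55 56 57
f 55 57 49
f 56 46 58
f 56 58 57
f 57 58 59
f 57 59 49
f 58 46 60
f 58 60 59
f 59 60 61
f 59 61 49
f 60 46 62
f 60 62 61
f 61 62 63
f 61 63 49
f 62 46 47
f 62 47 63
f 63 47 48
f 63 48 49
f 65 64 67
f 65 67 66
f 67 64 68
f 67 68 66
f 68 64 69
f 68 69 66
f 69 64 70
f 69 70 66
f 70 64 71
f 70 71 66
f 71 64 72
f 71 72 66
f 72 64 73
f 72 73 66
f 73 64 65
f 73 65 66



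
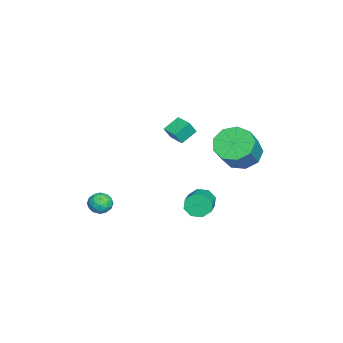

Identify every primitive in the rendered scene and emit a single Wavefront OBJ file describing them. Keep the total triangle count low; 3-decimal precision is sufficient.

v -0.668 3.828 0.067
v -0.135 4.731 -0.231
v 1.04 4.475 1.095
v 0.508 3.572 1.393
v -0.662 4.899 0.269
v 0.513 4.643 1.595
v -1.192 4.566 0.674
v -0.017 4.31 2
v -1.476 3.887 0.796
v -0.301 3.632 2.121
v -1.382 3.181 0.576
v -0.207 2.925 1.902
v -0.954 2.777 0.118
v 0.221 2.522 1.444
v -0.392 2.865 -0.363
v 0.784 2.61 0.963
v 0.042 3.403 -0.643
v 1.217 3.148 0.682
v 0.143 4.14 -0.591
v 1.318 3.885 0.734
v -0.455 1.852 -3.561
v -0.203 1.533 -4.191
v 1.226 1.589 -3.649
v 0.975 1.908 -3.019
v -0.213 2.106 -4.224
v 1.216 2.162 -3.682
v -0.365 2.53 -3.869
v 1.065 2.586 -3.326
v -0.569 2.557 -3.333
v 0.86 2.613 -2.791
v -0.706 2.171 -2.931
v 0.723 2.227 -2.389
v -0.696 1.598 -2.898
v 0.733 1.654 -2.356
v -0.545 1.174 -3.254
v 0.885 1.23 -2.711
v -0.34 1.147 -3.789
v 1.089 1.203 -3.247
v 1.401 0.612 2.061
v 0.763 1.216 2.578
v 2.036 1.278 2.067
v 1.398 1.882 2.584
v 1.702 0.318 2.776
v 1.064 0.922 3.293
v 2.337 0.984 2.782
v 1.699 1.588 3.299
v 2.182 -2.12 -2.513
v 2.468 -2.438 -3.046
v 2.212 -3.062 -1.934
v 2.498 -3.38 -2.467
v 2.851 -2.909 -2.121
v 2.833 -2.326 -2.479
v 1.847 -3.174 -2.501
v 1.829 -2.591 -2.859
v 2.261 -3.089 -3.039
v 2.882 -2.926 -2.803
v 1.798 -2.574 -2.177
v 2.419 -2.411 -1.941
v 2.323 -2.196 -2.83
v 2.357 -3.304 -2.15
v 2.565 -3.026 -1.946
v 2.733 -3.214 -2.26
v 2.537 -2.131 -2.497
v 2.705 -2.318 -2.81
v 2.93 -2.594 -2.266
v 1.975 -3.182 -2.17
v 2.143 -3.369 -2.483
v 1.947 -2.286 -2.72
v 2.115 -2.474 -3.034
v 1.75 -2.906 -2.714
v 2.369 -2.766 -3.139
v 2.386 -3.32 -2.799
v 2.004 -3.198 -2.819
v 1.993 -2.856 -3.029
v 2.734 -2.67 -3.001
v 2.751 -3.224 -2.661
v 2.959 -2.947 -2.457
v 2.948 -2.604 -2.667
v 2.612 -3.053 -2.997
v 1.929 -2.276 -2.319
v 1.946 -2.83 -1.979
v 1.732 -2.896 -2.313
v 1.721 -2.553 -2.523
v 2.294 -2.18 -2.181
v 2.311 -2.734 -1.841
v 2.687 -2.644 -1.951
v 2.676 -2.302 -2.161
v 2.068 -2.447 -1.983
f 2 1 5
f 2 5 3
f 3 5 6
f 3 6 4
f 5 1 7
f 5 7 6
f 6 7 8
f 6 8 4
f 7 1 9
f 7 9 8
f 8 9 10
f 8 10 4
f 9 1 11
f 9 11 10
f 10 11 12
f 10 12 4
f 11 1 13
f 11 13 12
f 12 13 14
f 12 14 4
f 13 1 15
f 13 15 14
f 14 15 16
f 14 16 4
f 15 1 17
f 15 17 16
f 16 17 18
f 16 18 4
f 17 1 19
f 17 19 18
f 18 19 20
f 18 20 4
f 19 1 2
f 19 2 20
f 20 2 3
f 20 3 4
f 22 21 25
f 22 25 23
f 23 25 26
f 23 26 24
f 25 21 27
f 25 27 26
f 26 27 28
f 26 28 24
f 27 21 29
f 27 29 28
f 28 29 30
f 28 30 24
f 29 21 31
f 29 31 30
f 30 31 32
f 30 32 24
f 31 21 33
f 31 33 32
f 32 33 34
f 32 34 24
f 33 21 35
f 33 35 34
f 34 35 36
f 34 36 24
f 35 21 37
f 35 37 36
f 36 37 38
f 36 38 24
f 37 21 22
f 37 22 38
f 38 22 23
f 38 23 24
f 40 42 39
f 43 40 39
f 39 42 41
f 41 43 39
f 40 46 42
f 44 40 43
f 44 46 40
f 42 46 41
f 45 43 41
f 41 46 45
f 45 44 43
f 46 44 45
f 47 84 63
f 84 58 87
f 63 87 52
f 84 87 63
f 47 63 59
f 63 52 64
f 59 64 48
f 63 64 59
f 47 59 68
f 59 48 69
f 68 69 54
f 59 69 68
f 47 68 80
f 68 54 83
f 80 83 57
f 68 83 80
f 47 80 84
f 80 57 88
f 84 88 58
f 80 88 84
f 48 64 75
f 64 52 78
f 75 78 56
f 64 78 75
f 52 87 65
f 87 58 86
f 65 86 51
f 87 86 65
f 58 88 85
f 88 57 81
f 85 81 49
f 88 81 85
f 57 83 82
f 83 54 70
f 82 70 53
f 83 70 82
f 54 69 74
f 69 48 71
f 74 71 55
f 69 71 74
f 50 76 62
f 76 56 77
f 62 77 51
f 76 77 62
f 50 62 60
f 62 51 61
f 60 61 49
f 62 61 60
f 50 60 67
f 60 49 66
f 67 66 53
f 60 66 67
f 50 67 72
f 67 53 73
f 72 73 55
f 67 73 72
f 50 72 76
f 72 55 79
f 76 79 56
f 72 79 76
f 51 77 65
f 77 56 78
f 65 78 52
f 77 78 65
f 49 61 85
f 61 51 86
f 85 86 58
f 61 86 85
f 53 66 82
f 66 49 81
f 82 81 57
f 66 81 82
f 55 73 74
f 73 53 70
f 74 70 54
f 73 70 74
f 56 79 75
f 79 55 71
f 75 71 48
f 79 71 75



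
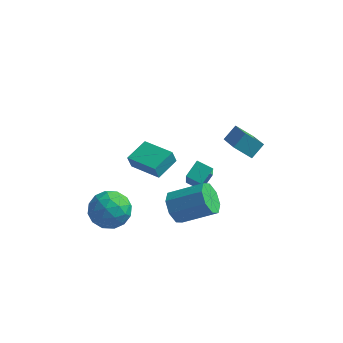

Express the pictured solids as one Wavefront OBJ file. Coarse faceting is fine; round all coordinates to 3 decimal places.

v -1.656 -2.447 0.711
v -1.823 -2.591 1.49
v -1.157 -1.152 1.056
v -1.325 -1.296 1.836
v 0.045 -3.164 0.944
v -0.123 -3.308 1.724
v 0.543 -1.869 1.29
v 0.376 -2.013 2.069
v -2.846 -1.459 -3.565
v -1.894 -2.204 -3.79
v -3.806 -2.956 -2.67
v -2.854 -3.701 -2.895
v -2.739 -2.784 -2.083
v -2.145 -1.859 -2.636
v -3.555 -3.301 -3.824
v -2.961 -2.376 -4.377
v -2.332 -3.343 -3.95
v -1.827 -3.023 -2.874
v -3.873 -2.137 -3.586
v -3.368 -1.817 -2.51
v -2.286 -1.7 -3.756
v -3.414 -3.46 -2.704
v -3.346 -2.921 -2.227
v -2.787 -3.359 -2.359
v -2.434 -1.497 -3.078
v -1.874 -1.935 -3.21
v -2.37 -2.276 -2.207
v -3.826 -3.225 -3.25
v -3.266 -3.663 -3.382
v -2.913 -1.801 -4.101
v -2.354 -2.239 -4.233
v -3.33 -2.884 -4.253
v -1.983 -2.808 -3.982
v -2.547 -3.687 -3.456
v -2.959 -3.452 -4.002
v -2.611 -2.909 -4.327
v -1.687 -2.62 -3.35
v -2.251 -3.499 -2.824
v -2.183 -2.96 -2.347
v -1.835 -2.417 -2.672
v -1.944 -3.289 -3.444
v -3.449 -1.661 -3.636
v -4.013 -2.54 -3.11
v -3.865 -2.743 -3.788
v -3.517 -2.2 -4.113
v -3.153 -1.473 -3.004
v -3.717 -2.352 -2.478
v -3.089 -2.251 -2.133
v -2.741 -1.708 -2.458
v -3.756 -1.871 -3.016
v 0.518 -0.182 -1.574
v 0.826 0.749 -1.013
v 0.136 1.023 -3.363
v 0.445 1.954 -2.801
v 1.435 -0.314 -1.859
v 1.744 0.617 -1.297
v 1.054 0.891 -3.647
v 1.362 1.822 -3.086
v 0.978 -3.44 -1.017
v 1.478 -3.77 -1.779
v 3.243 -3.391 -0.785
v 2.742 -3.06 -0.023
v 1.346 -3.041 -1.821
v 3.11 -2.662 -0.827
v 0.997 -2.545 -1.392
v 2.761 -2.166 -0.398
v 0.638 -2.573 -0.743
v 2.402 -2.194 0.25
v 0.477 -3.109 -0.255
v 2.242 -2.73 0.739
v 0.61 -3.838 -0.213
v 2.374 -3.459 0.781
v 0.959 -4.334 -0.642
v 2.723 -3.955 0.352
v 1.318 -4.306 -1.29
v 3.082 -3.927 -0.297
v 2.415 3.676 -2.27
v 3.397 2.16 -1.321
v 1.446 3.534 -1.494
v 2.427 2.018 -0.545
v 2.853 4.382 -1.595
v 3.834 2.866 -0.646
v 1.883 4.24 -0.819
v 2.865 2.724 0.13
f 2 4 1
f 5 2 1
f 1 4 3
f 3 5 1
f 2 8 4
f 6 2 5
f 6 8 2
f 4 8 3
f 7 5 3
f 3 8 7
f 7 6 5
f 8 6 7
f 9 46 25
f 46 20 49
f 25 49 14
f 46 49 25
f 9 25 21
f 25 14 26
f 21 26 10
f 25 26 21
f 9 21 30
f 21 10 31
f 30 31 16
f 21 31 30
f 9 30 42
f 30 16 45
f 42 45 19
f 30 45 42
f 9 42 46
f 42 19 50
f 46 50 20
f 42 50 46
f 10 26 37
f 26 14 40
f 37 40 18
f 26 40 37
f 14 49 27
f 49 20 48
f 27 48 13
f 49 48 27
f 20 50 47
f 50 19 43
f 47 43 11
f 50 43 47
f 19 45 44
f 45 16 32
f 44 32 15
f 45 32 44
f 16 31 36
f 31 10 33
f 36 33 17
f 31 33 36
f 12 38 24
f 38 18 39
f 24 39 13
f 38 39 24
f 12 24 22
f 24 13 23
f 22 23 11
f 24 23 22
f 12 22 29
f 22 11 28
f 29 28 15
f 22 28 29
f 12 29 34
f 29 15 35
f 34 35 17
f 29 35 34
f 12 34 38
f 34 17 41
f 38 41 18
f 34 41 38
f 13 39 27
f 39 18 40
f 27 40 14
f 39 40 27
f 11 23 47
f 23 13 48
f 47 48 20
f 23 48 47
f 15 28 44
f 28 11 43
f 44 43 19
f 28 43 44
f 17 35 36
f 35 15 32
f 36 32 16
f 35 32 36
f 18 41 37
f 41 17 33
f 37 33 10
f 41 33 37
f 52 54 51
f 55 52 51
f 51 54 53
f 53 55 51
f 52 58 54
f 56 52 55
f 56 58 52
f 54 58 53
f 57 55 53
f 53 58 57
f 57 56 55
f 58 56 57
f 60 59 63
f 60 63 61
f 61 63 64
f 61 64 62
f 63 59 65
f 63 65 64
f 64 65 66
f 64 66 62
f 65 59 67
f 65 67 66
f 66 67 68
f 66 68 62
f 67 59 69
f 67 69 68
f 68 69 70
f 68 70 62
f 69 59 71
f 69 71 70
f 70 71 72
f 70 72 62
f 71 59 73
f 71 73 72
f 72 73 74
f 72 74 62
f 73 59 75
f 73 75 74
f 74 75 76
f 74 76 62
f 75 59 60
f 75 60 76
f 76 60 61
f 76 61 62
f 78 80 77
f 81 78 77
f 77 80 79
f 79 81 77
f 78 84 80
f 82 78 81
f 82 84 78
f 80 84 79
f 83 81 79
f 79 84 83
f 83 82 81
f 84 82 83



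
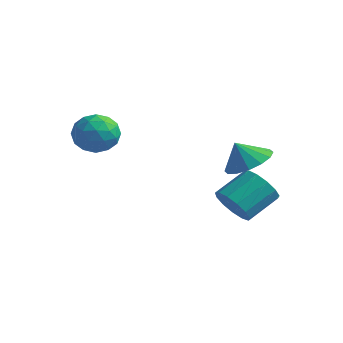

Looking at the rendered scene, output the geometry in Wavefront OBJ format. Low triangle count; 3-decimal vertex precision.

v 3.044 0.743 1.583
v 3.702 1.316 2.071
v 2.636 0.417 2.517
v 3.29 1.62 1.997
v 2.811 1.689 1.812
v 2.395 1.504 1.566
v 2.153 1.116 1.324
v 2.149 0.628 1.152
v 2.386 0.17 1.095
v 2.798 -0.133 1.169
v 3.277 -0.202 1.354
v 3.693 -0.017 1.601
v 3.935 0.371 1.842
v 3.939 0.859 2.015
v -1.199 -2.767 3.636
v -0.275 -2.621 3.607
v -1.025 -4.039 2.833
v -0.101 -3.893 2.804
v -0.514 -4.117 3.614
v -0.622 -3.33 4.11
v -0.678 -3.33 2.33
v -0.786 -2.543 2.826
v 0.047 -2.969 2.8
v 0.148 -3.456 3.593
v -1.448 -3.204 2.847
v -1.347 -3.691 3.64
v -0.753 -2.582 3.692
v -0.547 -4.078 2.748
v -0.79 -4.209 3.224
v -0.247 -4.123 3.207
v -0.956 -2.999 3.987
v -0.413 -2.914 3.97
v -0.554 -3.793 3.974
v -0.887 -3.746 2.47
v -0.344 -3.661 2.453
v -1.053 -2.537 3.233
v -0.51 -2.451 3.216
v -0.746 -2.867 2.466
v -0.02 -2.701 3.201
v 0.083 -3.449 2.729
v -0.257 -3.118 2.45
v -0.32 -2.656 2.742
v 0.039 -2.987 3.667
v 0.142 -3.735 3.195
v -0.101 -3.866 3.671
v -0.164 -3.404 3.962
v 0.229 -3.192 3.192
v -1.442 -2.925 3.245
v -1.339 -3.673 2.773
v -1.136 -3.256 2.478
v -1.199 -2.794 2.769
v -1.383 -3.211 3.711
v -1.28 -3.959 3.239
v -0.98 -4.004 3.698
v -1.043 -3.542 3.99
v -1.529 -3.468 3.248
v 2.864 0.061 -0.513
v 3.391 0.345 -1.172
v 3.722 1.603 -0.366
v 3.196 1.319 0.293
v 2.933 0.527 -1.268
v 3.265 1.785 -0.462
v 2.454 0.562 -1.124
v 2.785 1.819 -0.318
v 2.105 0.437 -0.787
v 2.436 1.694 0.02
v 1.997 0.193 -0.362
v 2.329 1.45 0.445
v 2.165 -0.093 0.015
v 2.496 1.164 0.821
v 2.554 -0.33 0.224
v 2.886 0.928 1.03
v 3.042 -0.442 0.199
v 3.374 0.815 1.005
v 3.474 -0.395 -0.052
v 3.805 0.862 0.754
v 3.712 -0.203 -0.45
v 4.043 1.054 0.357
v 3.681 0.073 -0.867
v 4.012 1.33 -0.061
f 2 1 4
f 2 4 3
f 4 1 5
f 4 5 3
f 5 1 6
f 5 6 3
f 6 1 7
f 6 7 3
f 7 1 8
f 7 8 3
f 8 1 9
f 8 9 3
f 9 1 10
f 9 10 3
f 10 1 11
f 10 11 3
f 11 1 12
f 11 12 3
f 12 1 13
f 12 13 3
f 13 1 14
f 13 14 3
f 14 1 2
f 14 2 3
f 15 52 31
f 52 26 55
f 31 55 20
f 52 55 31
f 15 31 27
f 31 20 32
f 27 32 16
f 31 32 27
f 15 27 36
f 27 16 37
f 36 37 22
f 27 37 36
f 15 36 48
f 36 22 51
f 48 51 25
f 36 51 48
f 15 48 52
f 48 25 56
f 52 56 26
f 48 56 52
f 16 32 43
f 32 20 46
f 43 46 24
f 32 46 43
f 20 55 33
f 55 26 54
f 33 54 19
f 55 54 33
f 26 56 53
f 56 25 49
f 53 49 17
f 56 49 53
f 25 51 50
f 51 22 38
f 50 38 21
f 51 38 50
f 22 37 42
f 37 16 39
f 42 39 23
f 37 39 42
f 18 44 30
f 44 24 45
f 30 45 19
f 44 45 30
f 18 30 28
f 30 19 29
f 28 29 17
f 30 29 28
f 18 28 35
f 28 17 34
f 35 34 21
f 28 34 35
f 18 35 40
f 35 21 41
f 40 41 23
f 35 41 40
f 18 40 44
f 40 23 47
f 44 47 24
f 40 47 44
f 19 45 33
f 45 24 46
f 33 46 20
f 45 46 33
f 17 29 53
f 29 19 54
f 53 54 26
f 29 54 53
f 21 34 50
f 34 17 49
f 50 49 25
f 34 49 50
f 23 41 42
f 41 21 38
f 42 38 22
f 41 38 42
f 24 47 43
f 47 23 39
f 43 39 16
f 47 39 43
f 58 57 61
f 58 61 59
f 59 61 62
f 59 62 60
f 61 57 63
f 61 63 62
f 62 63 64
f 62 64 60
f 63 57 65
f 63 65 64
f 64 65 66
f 64 66 60
f 65 57 67
f 65 67 66
f 66 67 68
f 66 68 60
f 67 57 69
f 67 69 68
f 68 69 70
f 68 70 60
f 69 57 71
f 69 71 70
f 70 71 72
f 70 72 60
f 71 57 73
f 71 73 72
f 72 73 74
f 72 74 60
f 73 57 75
f 73 75 74
f 74 75 76
f 74 76 60
f 75 57 77
f 75 77 76
f 76 77 78
f 76 78 60
f 77 57 79
f 77 79 78
f 78 79 80
f 78 80 60
f 79 57 58
f 79 58 80
f 80 58 59
f 80 59 60



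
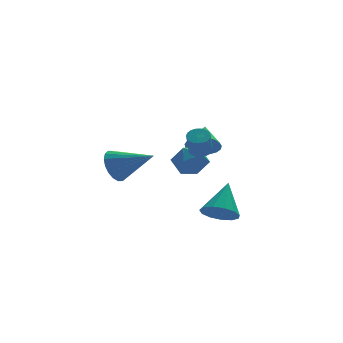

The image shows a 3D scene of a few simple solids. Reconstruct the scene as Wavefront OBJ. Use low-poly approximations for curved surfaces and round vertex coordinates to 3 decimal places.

v 1.974 3.389 2.619
v 2.449 3.702 1.921
v 2.446 4.551 3.461
v 2.118 3.872 1.873
v 1.763 3.958 1.954
v 1.444 3.945 2.149
v 1.217 3.837 2.426
v 1.121 3.651 2.736
v 1.172 3.42 3.026
v 1.362 3.184 3.246
v 1.657 2.983 3.357
v 2.008 2.852 3.34
v 2.352 2.815 3.199
v 2.631 2.877 2.957
v 2.797 3.027 2.657
v 2.82 3.24 2.351
v 2.697 3.479 2.09
v 1.087 1.029 3.308
v 1.621 1.096 3.495
v 1.308 0.478 4.618
v 0.773 0.411 4.432
v 1.516 1.293 3.574
v 1.203 0.675 4.697
v 1.337 1.445 3.607
v 1.023 0.827 4.73
v 1.115 1.525 3.589
v 0.801 0.906 4.712
v 0.887 1.518 3.522
v 0.574 0.9 4.645
v 0.695 1.428 3.418
v 0.381 0.81 4.541
v 0.57 1.268 3.295
v 0.256 0.65 4.419
v 0.534 1.067 3.175
v 0.22 0.449 4.298
v 0.594 0.86 3.077
v 0.28 0.241 4.201
v 0.739 0.681 3.02
v 0.426 0.063 4.143
v 0.945 0.563 3.012
v 0.631 -0.055 4.136
v 1.175 0.526 3.056
v 0.861 -0.092 4.179
v 1.389 0.575 3.143
v 1.076 -0.043 4.266
v 1.552 0.703 3.259
v 1.238 0.085 4.382
v 1.634 0.887 3.383
v 1.32 0.269 4.507
v -2.106 4.561 1.305
v -1.593 4.568 0.435
v -0.514 3.379 2.235
v -1.441 4.936 0.643
v -1.42 5.23 0.983
v -1.536 5.391 1.386
v -1.764 5.389 1.773
v -2.06 5.222 2.068
v -2.365 4.925 2.211
v -2.619 4.555 2.175
v -2.771 4.187 1.967
v -2.791 3.893 1.627
v -2.675 3.731 1.224
v -2.447 3.734 0.837
v -2.151 3.901 0.542
v -1.846 4.198 0.399
v 1.123 -1.744 0.229
v 1.803 -1.488 -0.383
v 1.937 -0.556 1.631
v 1.403 -1.138 -0.447
v 0.914 -0.981 -0.296
v 0.491 -1.066 0.021
v 0.269 -1.366 0.404
v 0.318 -1.786 0.732
v 0.623 -2.193 0.9
v 1.086 -2.458 0.855
v 1.561 -2.495 0.611
v 1.897 -2.295 0.246
v 1.987 -1.919 -0.125
v 0.651 2.76 2.622
v 1.435 2.251 2.941
v 0.285 1.569 1.619
v 1.069 1.06 1.938
v 0.296 1.203 2.537
v 0.522 1.939 3.157
v 1.198 1.881 1.403
v 1.424 2.617 2.023
v 1.773 1.707 2.188
v 1.216 1.288 2.889
v 0.504 2.532 1.671
v -0.053 2.113 2.372
f 2 1 4
f 2 4 3
f 4 1 5
f 4 5 3
f 5 1 6
f 5 6 3
f 6 1 7
f 6 7 3
f 7 1 8
f 7 8 3
f 8 1 9
f 8 9 3
f 9 1 10
f 9 10 3
f 10 1 11
f 10 11 3
f 11 1 12
f 11 12 3
f 12 1 13
f 12 13 3
f 13 1 14
f 13 14 3
f 14 1 15
f 14 15 3
f 15 1 16
f 15 16 3
f 16 1 17
f 16 17 3
f 17 1 2
f 17 2 3
f 19 18 22
f 19 22 20
f 20 22 23
f 20 23 21
f 22 18 24
f 22 24 23
f 23 24 25
f 23 25 21
f 24 18 26
f 24 26 25
f 25 26 27
f 25 27 21
f 26 18 28
f 26 28 27
f 27 28 29
f 27 29 21
f 28 18 30
f 28 30 29
f 29 30 31
f 29 31 21
f 30 18 32
f 30 32 31
f 31 32 33
f 31 33 21
f 32 18 34
f 32 34 33
f 33 34 35
f 33 35 21
f 34 18 36
f 34 36 35
f 35 36 37
f 35 37 21
f 36 18 38
f 36 38 37
f 37 38 39
f 37 39 21
f 38 18 40
f 38 40 39
f 39 40 41
f 39 41 21
f 40 18 42
f 40 42 41
f 41 42 43
f 41 43 21
f 42 18 44
f 42 44 43
f 43 44 45
f 43 45 21
f 44 18 46
f 44 46 45
f 45 46 47
f 45 47 21
f 46 18 48
f 46 48 47
f 47 48 49
f 47 49 21
f 48 18 19
f 48 19 49
f 49 19 20
f 49 20 21
f 51 50 53
f 51 53 52
f 53 50 54
f 53 54 52
f 54 50 55
f 54 55 52
f 55 50 56
f 55 56 52
f 56 50 57
f 56 57 52
f 57 50 58
f 57 58 52
f 58 50 59
f 58 59 52
f 59 50 60
f 59 60 52
f 60 50 61
f 60 61 52
f 61 50 62
f 61 62 52
f 62 50 63
f 62 63 52
f 63 50 64
f 63 64 52
f 64 50 65
f 64 65 52
f 65 50 51
f 65 51 52
f 67 66 69
f 67 69 68
f 69 66 70
f 69 70 68
f 70 66 71
f 70 71 68
f 71 66 72
f 71 72 68
f 72 66 73
f 72 73 68
f 73 66 74
f 73 74 68
f 74 66 75
f 74 75 68
f 75 66 76
f 75 76 68
f 76 66 77
f 76 77 68
f 77 66 78
f 77 78 68
f 78 66 67
f 78 67 68
f 79 90 84
f 79 84 80
f 79 80 86
f 79 86 89
f 79 89 90
f 80 84 88
f 84 90 83
f 90 89 81
f 89 86 85
f 86 80 87
f 82 88 83
f 82 83 81
f 82 81 85
f 82 85 87
f 82 87 88
f 83 88 84
f 81 83 90
f 85 81 89
f 87 85 86
f 88 87 80



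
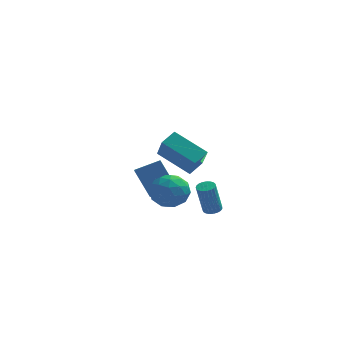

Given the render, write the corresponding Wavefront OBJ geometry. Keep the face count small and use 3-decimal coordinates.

v -2.051 3.673 -3.106
v -2 2.751 -2.584
v -0.62 4.083 -2.52
v -0.569 3.161 -1.999
v -1.131 2.799 -4.741
v -1.08 1.877 -4.22
v 0.3 3.209 -4.156
v 0.351 2.287 -3.634
v 1.552 -4.888 1.909
v -0.166 -4.036 2.947
v 1.264 -3.85 0.581
v -0.454 -2.999 1.618
v 2.174 -4.161 2.342
v 0.456 -3.31 3.379
v 1.886 -3.124 1.013
v 0.168 -2.272 2.051
v 2.387 0.632 -4.452
v 2.911 0.747 -4.333
v 2.538 0.463 -2.409
v 2.013 0.348 -2.528
v 2.814 0.954 -4.321
v 2.44 0.669 -2.398
v 2.642 1.105 -4.332
v 2.268 0.82 -2.409
v 2.426 1.174 -4.364
v 2.053 0.889 -2.441
v 2.204 1.149 -4.411
v 1.83 0.865 -2.487
v 2.013 1.035 -4.465
v 1.639 0.751 -2.541
v 1.887 0.852 -4.516
v 1.513 0.567 -2.593
v 1.847 0.63 -4.557
v 1.473 0.346 -2.633
v 1.901 0.409 -4.579
v 1.527 0.125 -2.656
v 2.038 0.226 -4.579
v 1.665 -0.058 -2.656
v 2.236 0.114 -4.558
v 1.862 -0.17 -2.634
v 2.46 0.091 -4.517
v 2.086 -0.193 -2.594
v 2.672 0.162 -4.466
v 2.298 -0.123 -2.542
v 2.834 0.314 -4.412
v 2.46 0.029 -2.489
v 2.918 0.521 -4.365
v 2.545 0.237 -2.441
v -0.911 0.498 -3.399
v 0.089 1.129 -3.594
v 0.051 -0.649 -2.166
v 1.051 -0.018 -2.361
v 0.136 0.478 -1.767
v -0.458 1.187 -2.529
v 0.598 -0.707 -3.231
v 0.004 0.002 -3.993
v 1.023 0.384 -3.49
v 0.737 1.116 -2.585
v -0.597 -0.636 -3.175
v -0.883 0.096 -2.27
v -0.495 0.914 -3.605
v 0.635 -0.434 -2.155
v 0.098 -0.142 -1.806
v 0.686 0.228 -1.921
v -0.817 0.949 -2.979
v -0.229 1.319 -3.093
v -0.202 0.937 -2.02
v 0.369 -0.839 -2.667
v 0.957 -0.469 -2.781
v -0.546 0.252 -3.839
v 0.042 0.622 -3.954
v 0.342 -0.457 -3.74
v 0.641 0.847 -3.658
v 1.207 0.172 -2.933
v 0.94 -0.232 -3.445
v 0.591 0.184 -3.892
v 0.473 1.277 -3.126
v 1.039 0.603 -2.401
v 0.501 0.895 -2.053
v 0.151 1.312 -2.5
v 1.022 0.839 -3.065
v -0.899 -0.123 -3.359
v -0.333 -0.797 -2.634
v -0.011 -0.832 -3.26
v -0.361 -0.415 -3.707
v -1.067 0.308 -2.827
v -0.501 -0.367 -2.102
v -0.451 0.296 -1.868
v -0.8 0.712 -2.315
v -0.882 -0.359 -2.695
f 2 4 1
f 5 2 1
f 1 4 3
f 3 5 1
f 2 8 4
f 6 2 5
f 6 8 2
f 4 8 3
f 7 5 3
f 3 8 7
f 7 6 5
f 8 6 7
f 10 12 9
f 13 10 9
f 9 12 11
f 11 13 9
f 10 16 12
f 14 10 13
f 14 16 10
f 12 16 11
f 15 13 11
f 11 16 15
f 15 14 13
f 16 14 15
f 18 17 21
f 18 21 19
f 19 21 22
f 19 22 20
f 21 17 23
f 21 23 22
f 22 23 24
f 22 24 20
f 23 17 25
f 23 25 24
f 24 25 26
f 24 26 20
f 25 17 27
f 25 27 26
f 26 27 28
f 26 28 20
f 27 17 29
f 27 29 28
f 28 29 30
f 28 30 20
f 29 17 31
f 29 31 30
f 30 31 32
f 30 32 20
f 31 17 33
f 31 33 32
f 32 33 34
f 32 34 20
f 33 17 35
f 33 35 34
f 34 35 36
f 34 36 20
f 35 17 37
f 35 37 36
f 36 37 38
f 36 38 20
f 37 17 39
f 37 39 38
f 38 39 40
f 38 40 20
f 39 17 41
f 39 41 40
f 40 41 42
f 40 42 20
f 41 17 43
f 41 43 42
f 42 43 44
f 42 44 20
f 43 17 45
f 43 45 44
f 44 45 46
f 44 46 20
f 45 17 47
f 45 47 46
f 46 47 48
f 46 48 20
f 47 17 18
f 47 18 48
f 48 18 19
f 48 19 20
f 49 86 65
f 86 60 89
f 65 89 54
f 86 89 65
f 49 65 61
f 65 54 66
f 61 66 50
f 65 66 61
f 49 61 70
f 61 50 71
f 70 71 56
f 61 71 70
f 49 70 82
f 70 56 85
f 82 85 59
f 70 85 82
f 49 82 86
f 82 59 90
f 86 90 60
f 82 90 86
f 50 66 77
f 66 54 80
f 77 80 58
f 66 80 77
f 54 89 67
f 89 60 88
f 67 88 53
f 89 88 67
f 60 90 87
f 90 59 83
f 87 83 51
f 90 83 87
f 59 85 84
f 85 56 72
f 84 72 55
f 85 72 84
f 56 71 76
f 71 50 73
f 76 73 57
f 71 73 76
f 52 78 64
f 78 58 79
f 64 79 53
f 78 79 64
f 52 64 62
f 64 53 63
f 62 63 51
f 64 63 62
f 52 62 69
f 62 51 68
f 69 68 55
f 62 68 69
f 52 69 74
f 69 55 75
f 74 75 57
f 69 75 74
f 52 74 78
f 74 57 81
f 78 81 58
f 74 81 78
f 53 79 67
f 79 58 80
f 67 80 54
f 79 80 67
f 51 63 87
f 63 53 88
f 87 88 60
f 63 88 87
f 55 68 84
f 68 51 83
f 84 83 59
f 68 83 84
f 57 75 76
f 75 55 72
f 76 72 56
f 75 72 76
f 58 81 77
f 81 57 73
f 77 73 50
f 81 73 77



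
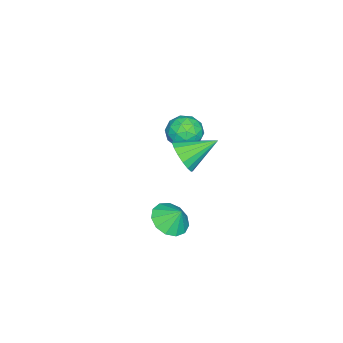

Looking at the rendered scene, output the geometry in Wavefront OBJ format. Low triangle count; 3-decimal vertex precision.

v 2.174 1.71 -4.1
v 2.815 1.067 -3.704
v 2.246 2.31 -3.24
v 3.12 1.438 -3.988
v 3.124 1.896 -4.308
v 2.827 2.294 -4.561
v 2.323 2.507 -4.668
v 1.771 2.467 -4.594
v 1.348 2.187 -4.364
v 1.187 1.755 -4.049
v 1.339 1.309 -3.751
v 1.757 0.991 -3.563
v 2.307 0.901 -3.545
v -3.626 0.764 -3.022
v -3.098 0.213 -2.379
v -4.342 -0.573 -3.581
v -3.814 -1.124 -2.938
v -4.526 -0.51 -2.601
v -4.084 0.316 -2.256
v -3.356 -0.676 -3.704
v -2.914 0.15 -3.359
v -2.931 -0.678 -2.8
v -3.654 -0.575 -2.119
v -3.786 0.215 -3.841
v -4.509 0.318 -3.16
v -3.299 0.606 -2.652
v -4.141 -0.966 -3.308
v -4.56 -0.605 -3.111
v -4.249 -0.929 -2.733
v -3.879 0.667 -2.579
v -3.568 0.342 -2.201
v -4.408 -0.083 -2.332
v -3.872 -0.702 -3.759
v -3.561 -1.027 -3.381
v -3.191 0.569 -3.227
v -2.88 0.245 -2.849
v -3.032 -0.277 -3.628
v -2.891 -0.242 -2.521
v -3.311 -1.028 -2.849
v -3.042 -0.764 -3.3
v -2.782 -0.278 -3.097
v -3.316 -0.182 -2.12
v -3.736 -0.967 -2.449
v -4.155 -0.607 -2.251
v -3.895 -0.121 -2.048
v -3.217 -0.705 -2.368
v -3.704 0.607 -3.511
v -4.124 -0.178 -3.84
v -3.545 -0.239 -3.912
v -3.285 0.247 -3.709
v -4.129 0.668 -3.111
v -4.549 -0.118 -3.439
v -4.658 -0.082 -2.863
v -4.398 0.404 -2.66
v -4.223 0.345 -3.592
v -0.875 0.96 -2.241
v -0.346 1.634 -2.697
v -1.865 2.32 -1.379
v -0.702 1.558 -2.985
v -1.097 1.345 -3.103
v -1.441 1.044 -3.024
v -1.656 0.723 -2.765
v -1.691 0.457 -2.386
v -1.539 0.306 -1.974
v -1.236 0.306 -1.623
v -0.849 0.455 -1.414
v -0.468 0.719 -1.394
v -0.181 1.04 -1.568
v -0.052 1.342 -1.896
v -0.112 1.556 -2.304
f 2 1 4
f 2 4 3
f 4 1 5
f 4 5 3
f 5 1 6
f 5 6 3
f 6 1 7
f 6 7 3
f 7 1 8
f 7 8 3
f 8 1 9
f 8 9 3
f 9 1 10
f 9 10 3
f 10 1 11
f 10 11 3
f 11 1 12
f 11 12 3
f 12 1 13
f 12 13 3
f 13 1 2
f 13 2 3
f 14 51 30
f 51 25 54
f 30 54 19
f 51 54 30
f 14 30 26
f 30 19 31
f 26 31 15
f 30 31 26
f 14 26 35
f 26 15 36
f 35 36 21
f 26 36 35
f 14 35 47
f 35 21 50
f 47 50 24
f 35 50 47
f 14 47 51
f 47 24 55
f 51 55 25
f 47 55 51
f 15 31 42
f 31 19 45
f 42 45 23
f 31 45 42
f 19 54 32
f 54 25 53
f 32 53 18
f 54 53 32
f 25 55 52
f 55 24 48
f 52 48 16
f 55 48 52
f 24 50 49
f 50 21 37
f 49 37 20
f 50 37 49
f 21 36 41
f 36 15 38
f 41 38 22
f 36 38 41
f 17 43 29
f 43 23 44
f 29 44 18
f 43 44 29
f 17 29 27
f 29 18 28
f 27 28 16
f 29 28 27
f 17 27 34
f 27 16 33
f 34 33 20
f 27 33 34
f 17 34 39
f 34 20 40
f 39 40 22
f 34 40 39
f 17 39 43
f 39 22 46
f 43 46 23
f 39 46 43
f 18 44 32
f 44 23 45
f 32 45 19
f 44 45 32
f 16 28 52
f 28 18 53
f 52 53 25
f 28 53 52
f 20 33 49
f 33 16 48
f 49 48 24
f 33 48 49
f 22 40 41
f 40 20 37
f 41 37 21
f 40 37 41
f 23 46 42
f 46 22 38
f 42 38 15
f 46 38 42
f 57 56 59
f 57 59 58
f 59 56 60
f 59 60 58
f 60 56 61
f 60 61 58
f 61 56 62
f 61 62 58
f 62 56 63
f 62 63 58
f 63 56 64
f 63 64 58
f 64 56 65
f 64 65 58
f 65 56 66
f 65 66 58
f 66 56 67
f 66 67 58
f 67 56 68
f 67 68 58
f 68 56 69
f 68 69 58
f 69 56 70
f 69 70 58
f 70 56 57
f 70 57 58

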